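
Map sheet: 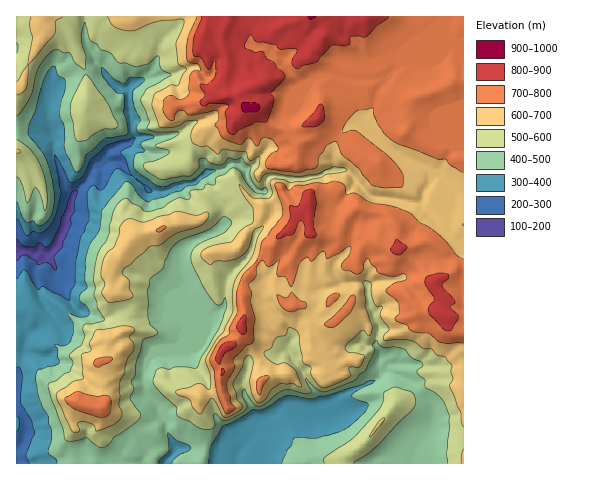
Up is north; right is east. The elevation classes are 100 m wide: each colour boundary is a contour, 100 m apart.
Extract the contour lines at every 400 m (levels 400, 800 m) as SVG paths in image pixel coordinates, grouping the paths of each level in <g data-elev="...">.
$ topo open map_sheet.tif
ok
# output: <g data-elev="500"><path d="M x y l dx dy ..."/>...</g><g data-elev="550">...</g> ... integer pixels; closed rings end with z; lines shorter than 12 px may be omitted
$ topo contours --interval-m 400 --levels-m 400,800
<g data-elev="400"><path d="M158 463l2-3 9-9-1-18 8 7 12 5 3 3-3 3-9 4-6 6-1 2"/><path d="M209 463l2-17 11-19 10-5 20-12 11-1 23-13 27 3 44-13 11-5 7 0-23 14 2 3 14 6-2 7-9 9-11 9-17 6-14 3-21 0-3 8-4 5-5 12"/><path d="M17 201l5 15 5 7 6-2 5 4 4 0 6-5 4-7 2-19-4-25-7-15-14-17-1-5 1-7 6-15 8-30 5-9 6-5 4 9 7 6 0 9-4 11-2 12 5 13 1 26 11 20 2 0 4-5 4-13 17-14 5-2 17-3 3-2-1-9-4-12 1-17-7-2-8-8-6-9-1-9 13 12 8 4 2 0 6-6 10 0 4 3-11 9-1 3 1 14 6 13-3 7 0 4 2 2 15 5-13 7 4 7-8 2-2 2-2 10 3 6 19 14 7 2 20-6 10-1 15-11 9 2-14 8-6 6-9 1-6 5-33 11-7-5-10-13-5-2-24 28-2 19-9 14-5 14-1 23 2 7-8 10 1 4 7 5 3 8-3 2-6 1-13-4 6 12-1 8-2 8-7 5-9-2-1 2 4 3 1 14-5 3-15 3-3 6 2 18 5 14 5 9 1 8 3 6 0 10-4 13 8 7 1 3"/></g><g data-elev="800"><path d="M221 376l3-5-2-3z"/><path d="M219 364l6-10 11-7 0-5-9 0-6 4-5 12z"/><path d="M241 334l4 0 2-4-1-12-2-4-7 12 1 4z"/><path d="M445 330l7 0 7-14-9-9 5-3 0-4-13-14 0-2 6-5 1-3-3-3-8 0-11 3-2 4 1 5 8 14-5 8-1 5z"/><path d="M396 255l6-1 5-6-10-9-6 10 1 3z"/><path d="M276 238l2 1 14-4 7-13 2-1 4 4 0 10 1 2 6 1 4-2-3-12 3-22-3-13-4 0-5 3-6 14-8 0 0 10-1 5-12 14z"/><path d="M302 126l13 1 8-5 2-6-3-11-3 0z"/><path d="M202 17l-8 21-1 16 2 2 6 2 7 11 2 0 4-8 1 0 1 10-2 7-6 6-8 0 1 4 4 7-5 8 4 3 6-3 19 2-4 7 2 15 2 6 5 2 4-5 17-7 12-1 7-21 0-4-3-3 14-17-2-5-6-4-3-6-8-4-3-7-7 1-11-4-1-3 6-10 1 0 6 7 18 3 5 4 17 0 0 3-5 10 2 5 4 2 5-3 15-5 14-15 12 0 5-1 2-9 14 1 12-11 12-9"/></g>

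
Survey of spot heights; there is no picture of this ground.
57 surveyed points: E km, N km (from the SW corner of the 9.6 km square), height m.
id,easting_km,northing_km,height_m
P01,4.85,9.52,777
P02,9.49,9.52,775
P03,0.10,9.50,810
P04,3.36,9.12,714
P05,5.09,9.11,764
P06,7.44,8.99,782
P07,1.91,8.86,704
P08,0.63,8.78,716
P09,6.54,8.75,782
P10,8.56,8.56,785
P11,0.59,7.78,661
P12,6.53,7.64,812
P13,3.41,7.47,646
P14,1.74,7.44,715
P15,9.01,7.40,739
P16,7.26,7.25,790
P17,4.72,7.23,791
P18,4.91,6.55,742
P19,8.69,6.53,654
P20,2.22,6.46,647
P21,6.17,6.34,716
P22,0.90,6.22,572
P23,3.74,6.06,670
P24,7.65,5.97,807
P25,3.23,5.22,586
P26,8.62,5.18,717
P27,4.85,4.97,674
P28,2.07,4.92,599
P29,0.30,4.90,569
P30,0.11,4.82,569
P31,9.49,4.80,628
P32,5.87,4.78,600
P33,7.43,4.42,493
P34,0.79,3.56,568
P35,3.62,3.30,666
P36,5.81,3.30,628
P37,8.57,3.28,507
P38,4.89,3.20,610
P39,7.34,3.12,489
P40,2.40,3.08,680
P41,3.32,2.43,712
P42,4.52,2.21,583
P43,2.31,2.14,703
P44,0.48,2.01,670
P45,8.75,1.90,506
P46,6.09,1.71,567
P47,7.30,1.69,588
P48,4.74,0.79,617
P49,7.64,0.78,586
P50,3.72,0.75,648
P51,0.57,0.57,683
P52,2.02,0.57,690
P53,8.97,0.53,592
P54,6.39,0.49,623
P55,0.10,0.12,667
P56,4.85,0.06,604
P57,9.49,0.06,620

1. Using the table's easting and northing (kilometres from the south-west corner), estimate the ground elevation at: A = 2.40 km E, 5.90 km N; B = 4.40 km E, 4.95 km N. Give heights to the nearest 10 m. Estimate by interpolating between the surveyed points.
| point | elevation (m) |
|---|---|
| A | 620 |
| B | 620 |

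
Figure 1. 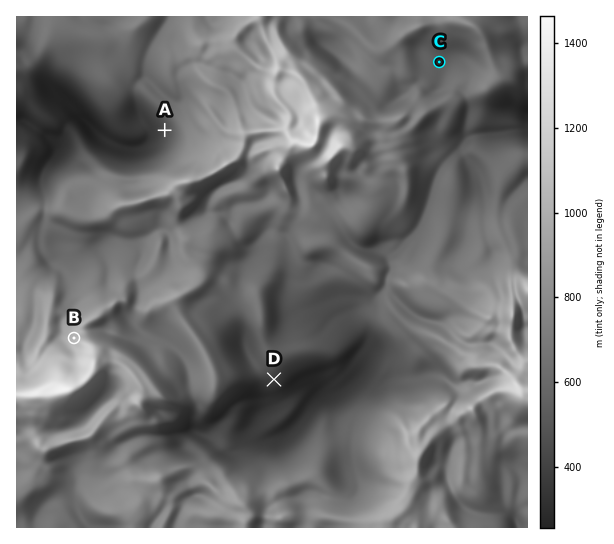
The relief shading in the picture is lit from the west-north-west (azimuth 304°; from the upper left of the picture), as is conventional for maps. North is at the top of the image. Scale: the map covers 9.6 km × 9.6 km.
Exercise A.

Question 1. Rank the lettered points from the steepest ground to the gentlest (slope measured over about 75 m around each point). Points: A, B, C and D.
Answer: A B D C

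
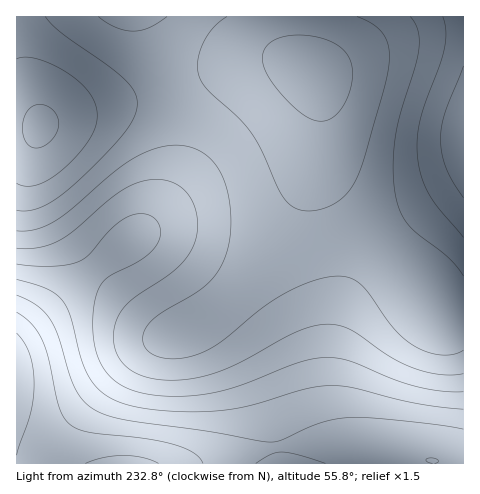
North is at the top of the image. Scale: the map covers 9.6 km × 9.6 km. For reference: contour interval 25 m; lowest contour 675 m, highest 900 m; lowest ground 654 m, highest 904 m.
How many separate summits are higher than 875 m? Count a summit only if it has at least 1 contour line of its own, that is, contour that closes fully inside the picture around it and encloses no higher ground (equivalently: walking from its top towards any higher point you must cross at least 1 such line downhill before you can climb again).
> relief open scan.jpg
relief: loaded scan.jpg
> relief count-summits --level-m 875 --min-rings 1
2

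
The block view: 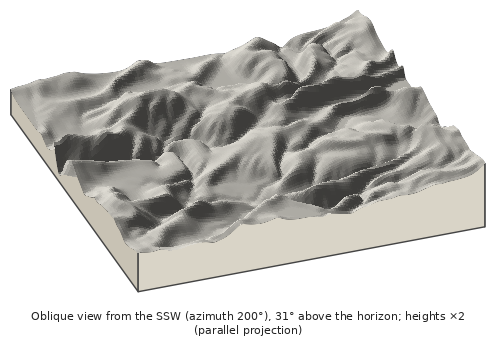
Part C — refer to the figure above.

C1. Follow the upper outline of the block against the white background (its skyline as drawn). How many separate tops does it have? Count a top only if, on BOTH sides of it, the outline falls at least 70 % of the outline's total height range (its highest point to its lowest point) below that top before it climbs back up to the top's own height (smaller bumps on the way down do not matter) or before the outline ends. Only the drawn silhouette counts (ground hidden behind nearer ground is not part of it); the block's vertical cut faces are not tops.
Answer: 0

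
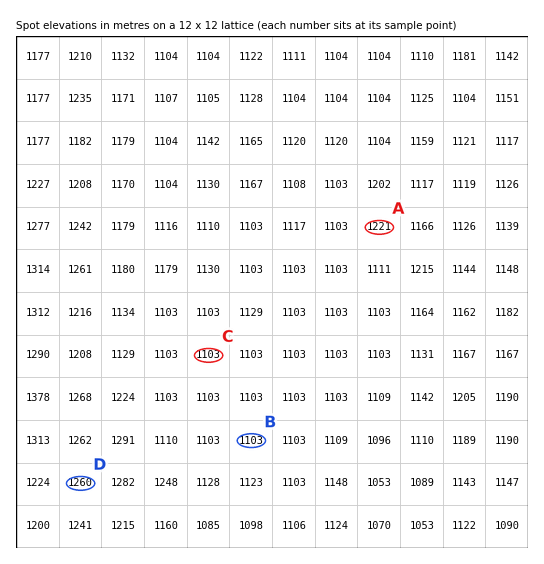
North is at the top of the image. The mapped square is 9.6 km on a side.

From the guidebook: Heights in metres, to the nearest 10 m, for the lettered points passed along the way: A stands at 1220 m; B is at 1100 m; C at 1100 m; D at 1260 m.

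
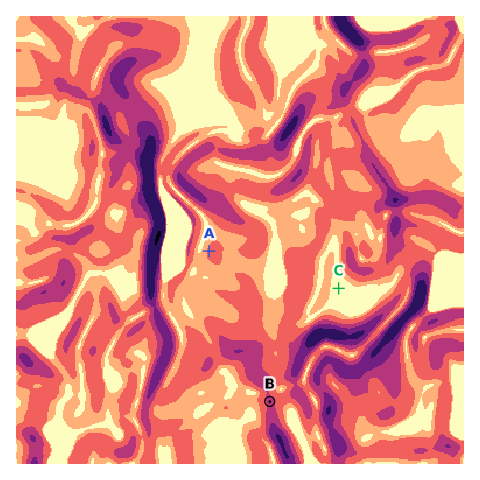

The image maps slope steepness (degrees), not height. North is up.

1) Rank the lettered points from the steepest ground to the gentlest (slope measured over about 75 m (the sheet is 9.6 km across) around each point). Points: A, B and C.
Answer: B A C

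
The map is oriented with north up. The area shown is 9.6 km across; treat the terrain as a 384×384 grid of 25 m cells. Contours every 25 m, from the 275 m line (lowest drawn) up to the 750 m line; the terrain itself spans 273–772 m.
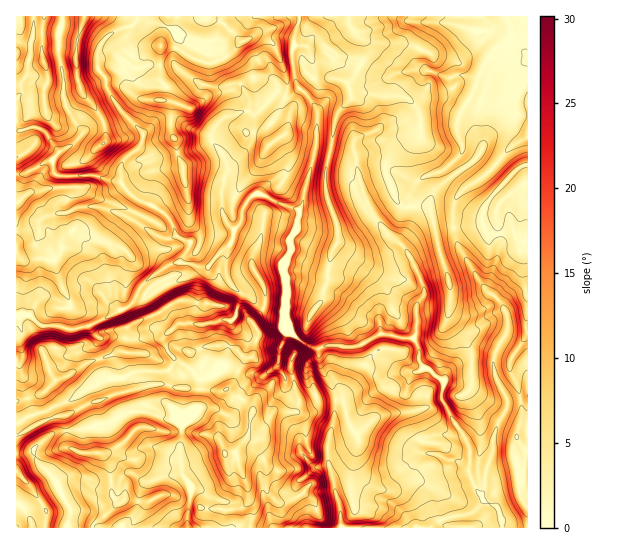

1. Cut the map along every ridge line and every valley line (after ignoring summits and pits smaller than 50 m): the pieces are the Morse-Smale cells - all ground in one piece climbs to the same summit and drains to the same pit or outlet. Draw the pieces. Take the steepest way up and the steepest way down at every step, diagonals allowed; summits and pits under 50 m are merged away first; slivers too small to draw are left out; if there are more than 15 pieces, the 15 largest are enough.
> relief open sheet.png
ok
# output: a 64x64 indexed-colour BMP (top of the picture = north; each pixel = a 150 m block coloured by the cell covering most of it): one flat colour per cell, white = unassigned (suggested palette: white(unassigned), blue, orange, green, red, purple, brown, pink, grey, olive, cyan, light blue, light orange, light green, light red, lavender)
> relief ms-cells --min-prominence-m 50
<image width="64" height="64" href="data:image/bmp;base64,Qk12CAAAAAAAAHYAAAAoAAAAQAAAAEAAAAABAAQAAAAAAAAIAAATCwAAEwsAABAAAAAAAAAA////ALR3HwAOf/8ALKAsACgn1gC9Z5QAS1aMAMJ34wB/f38AIr28AM++FwDox64AeLv/AIrfmACWmP8A1bDFAAAAAA//AAALu7uwAO7u5ERERAAAARERERERERERERERAAAAD//wAAu7u7AA7u7uREREAAABEREREREREREREREAAAAP//8AALu7uwDu7uREREQAABEREREREREREREREQAAAP////u7u7u7AO7u5ERERAAAERERERERERERERERAAAA////u7u7u7sO7u7kRERAAAAREREREREREREREREAAA////+7u7u7u+7u7uREREAAABEREREREREREREREQAA/////7u7u7u+7u7uRERERAAAERERERERERERERERAA//////u7u7u77u7u5ERERERAEREREREREREREREREAD/////u7u7u7vu7u7kREREREQREREREREREREREREQD///8AALu7u7u+7u5ERERERERBERERERERERERERERAA//AAAAC7u7u77u7kREREREREEREREREREREREREREAAP8AAAAAu7u7vu5EREREREREQRERERERERERERERETMAADMwAAALsAAERERERERERERBERERERERERERERERMzMAMzMzAAAAADREREREREREREQREREREREREREREREzMzMzMzMzADMzM0RERERERERERBERERERERERERERETMzMzMzMzMzMzMzNEREREREREREERERERERERERERERMzMzMzMzMzMzMzM0REREREREREQREREREREREREREREzMzMzMzMzMzMzMzRERERERERERBERERERERERERERETMzMzMzMzMzMzMzNERERERERERBERERERERERERERERMzMzMzMzMzMzMzNEREREREMzRBEREREREREREREREREzMzMzMzMzMzMzNEREREREQzM0ERERERERERERERERETMzMzMzMzMzMzNERERERERDMzMRERERERERERERERERMzMzMzMzMzMzNEREREREREMzMREREREREREREREREREzMzMzMzMzMzM0REREREQzMzERERERERERERERERERETMzMzMzMzMzMzREREREMzMzERERERERERERERERERERMz3d3dMzMzMzMzQzREMzMzMREREREREREREREREREREz3d3d3d0zMzMzMzMzMzMzMxEREREREREREREREREREVXd3d3d3d0zMzMzMzMzMzERERERERERERERERERERERVV3VVd3VXdMzMzMzMzMzERERERERERERERERERERERFVVVVVVVVd0zMzMzMzMxEREREREREREREREREREREREVVVVVVVVd3dMzMzMzMxERERERERERERERERERERERERVVVVVVVV3d3TMzMzMxERERERERERERERERERERERERFVVVVVVVVd3d3TMzMzEREREREREREREREREREREREREVVVVVVVVV3d3d3SIiMRERERERERERERERERERERERERVVVVVVVVVd3d3dIiIhERERERERERERERERERERERERFVVVVVVVVVXd3d3SIiIREREREREREREREREREREREREVVVVVVVVVVVXVUiIiIhERERERERERERERERERERERERVVVVVVVVVVVVVSIiIiERERERERERERERERF3ERERERFVVVVVVVVVVVVSIiIiqhEREREREREREREREXd3dxEREVVVVVVVVVVVVSIiIiKqERERERERERERERERd3d3ERERVVVVVVVVVVUiIiIiIqqhERqqERERERERd3d3d3dxERFVVVVVVVVVUiIiIiIiqqoaqqoRERERERd3d3d3d3cREVVVVVVVVVUiIiIiIiKqqqqqqhERERERF3d3d3d3dxERVVVVVVVVkiIiIiIiIqqqqqqqERERGBEXd3d3d3d3cRGVVVmZmZmSIiIiIiIiqqqqqqqhEREYiGZmZmd3d3d3EZmVWZmZmZIiIiIiIiKqqqqqqqEREYiIZmZmZnd3d3d3mZmZmZmZmSIiIiIiIqqqqqqqoRGIiIiGZmZmZ3d3d3eZmZyZmZmZkiIiIiIqqqqqqqqoiIiIiIhmZmZmd3d3d5mZzMyZmZmZIiIiIiqqqqqqqqiIiIiIiIhmZmZ3d3d3mZnMzJmZmZkiIiIiKqqqqqqqqIiIiIiIiGZmZ3d3d3fMzMzMmZmZkiIiIiIqqqqqqqqqiIiIiIiIZmZnd3d3d8zMzMmZmZkiIiIiIiIqqqqqqqqIiIiIiIhmZmd3d3d3zMzMmZmZkiIiIiIiIiIiKqqqqIiIiIiIiGZmZnd3d3fMzMyZmZkiIiIiIiIiIiIiqqqoiIiIiIiGZmZmZ3d3d8zMzJmZmSIiIiIiIiIiIiIiKoiIiGZmZmZmZmZnd3d3zMzMmZmSIiIiIiIiIiIiIiIoiIiIZmZmZmZmZmZ3d3fMzMyZmZIiIiIiIiIiIiIiIiiIiIhmZmZmZmZmZnd3d8zMzJmZIiIiIiIiIiIiIiIiKIiIiIZmZmZmZmZmd3d3zMzJmZkiIiIiIiIiIiIiIiIoiIiIhmZmZmZmZmZnd3fMzMmZmSIiIiIiIiIiIiIiIiiIiIiIZmZmZmZmZmZ3d8zMyZmZkiIiIiIiIiIiIiIiKIiIiIhmZmZmZmZmZmd3zMzJmZmZIiIiIiIiIiIiIiIoiIiIhmZmZmZmZmZmd3fMzMyZmZmSIiIiIiIiIiIiIiiIiIhmZmZmZmZmZnd3d8zMzJmZmZmSIiIiIiIiIiIiKIiIiGZmZmZmZmZmd3d3"/>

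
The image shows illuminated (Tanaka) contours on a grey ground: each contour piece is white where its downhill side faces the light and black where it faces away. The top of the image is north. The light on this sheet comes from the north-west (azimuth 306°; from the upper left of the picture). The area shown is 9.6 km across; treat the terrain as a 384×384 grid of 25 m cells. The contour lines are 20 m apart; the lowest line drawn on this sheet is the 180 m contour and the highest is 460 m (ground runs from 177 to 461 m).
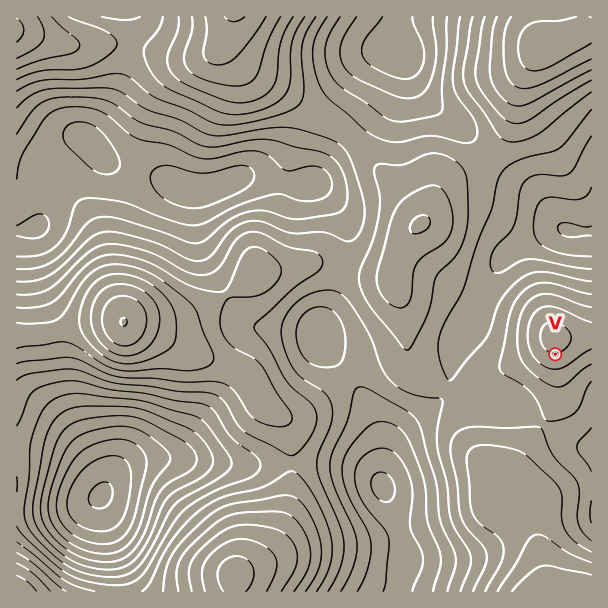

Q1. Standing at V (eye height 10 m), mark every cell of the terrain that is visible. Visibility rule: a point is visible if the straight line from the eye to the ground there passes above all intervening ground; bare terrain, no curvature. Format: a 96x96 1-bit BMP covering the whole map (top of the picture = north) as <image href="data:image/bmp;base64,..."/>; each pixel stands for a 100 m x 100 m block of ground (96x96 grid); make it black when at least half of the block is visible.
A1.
<image width="96" height="96" href="data:image/bmp;base64,Qk2+BAAAAAAAAD4AAAAoAAAAYAAAAGAAAAABAAEAAAAAAIAEAAATCwAAEwsAAAIAAAAAAAAA////AAAAAAD/AAAAA//+AAAD////AAAAB///AAAB////AAAAB///AAAB////AAAAD///gAAA////AAAAD///gAAAf///AAAAH///gAAAP//+AAAAH///gAAAP//8AAAAH///wAAAH//4AAAAH///wAAAH//wAAAAH///wAAAH//gAAAAH///wAAAH//AAAAAH///wAAAH//AAAAAP///gAAAP/+AAAAAP///gAAA//6AAAAAf///gAAB//yAAAAA////gAAD//6AAAAA////gAAH//8AAAAAH///gAAH//8AAAAAAD//gAAH//8AAAAAAA//gAAH//8AAAAAAAf/gAAH//8AAAAAAAf/gAAP//8AAAAAAAf/wAAf//8AAAAAAAf/wAA///8AAAAAAAf/4AB///8AAAAAAAf/4AD///8AAAAAAAf/8AD///8AAAAAAA//8AH///8AAAAAAB//8AP///8AAAAAAD//4Af///8AAAAAAH//4A////8AAAAAAP//wB////8AAAAAAP//gD////8AAAAAAf//AH////8AAAAAAf/+AH////8AAAAEA//8AH////8AAAAP///4AP////8AAB4P///gAP////8AAD/////AAP//wf8AAD////+AAP//Af8AAD////8AAP/4Af8AAD////8AAf/gAP8AAD////4AAf/AAGMAAD////4AAf/AAAAAAD////4AAf+AAAAAAD////4AAf+AAAAAAD////4AA/+AAAAAAD////4AA/+AAAAAAD////8AA/+AAAAAAD////8AA/8AAAAAAD//B/+AA/8AAAAAAD/4Af+AA/8AAAAAAD/gAf+AA/8AAAAAAD/AAP+AA/8AAAAAAD8AAP+AAf8AAAAAADwAAP8AAf8AAAAAACAAAP4AAf8AAAAAAAAAAPgAAP+AAAAAAAAAAOAAAP+AAAAAAAAAAMAAAH+AAAAAAAAAAAAAAD+AAAAAAAAAAAAAAB+AAAAAAAAAAAAAAA+AAAAAAAAAAAAAAAcAAAAAAAAAAAAAAAMAAAAAAAAAAAAAAAMAAAAAAAAAAAAAAAIAAAAAAAAAAAAAAAAAAAAAAAAAAAAAAAAAAAAAAAAAAAAAAAAAAAAAAAAAAAAAAAAAAAAAAAAAAAAAAAAAAAAAAAAAAAAAAAAAAAAAAAAAAAAAAAAAAAAAAAAAAAAAAAAAAACAAAAAAAAAAAAAAADgAAAAAAAAAAAAAADgAAAD8AAAAAAAAADwAAAf/gAAAAAAAADwAAf//4AAAAAAAAD4AB///+AAAAAAAAD+AH////AAAAAAAAD///////gAAAAAAAD//+f///wAAAAAAAD//+H///wAAAAAPwD//+A///4AAAAAf8D//8AH//4AAAAAf/D//8AD//4AAAAAf/z//8AA//4AAAAAP////4AAf/8AAAAAH////4AAf/8AAAAAAf///wAAP/+AAAAAAB///gAAP/+AAAAAAAf/gAAAH//gAAAAAAD/AAAAH//wAAAAAAD+AAAAH//wAAAAAAA="/>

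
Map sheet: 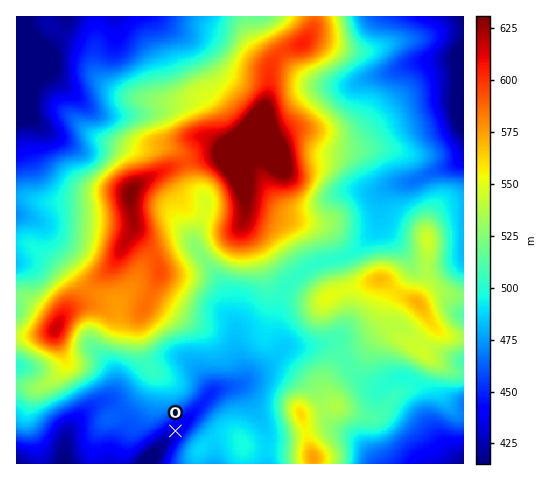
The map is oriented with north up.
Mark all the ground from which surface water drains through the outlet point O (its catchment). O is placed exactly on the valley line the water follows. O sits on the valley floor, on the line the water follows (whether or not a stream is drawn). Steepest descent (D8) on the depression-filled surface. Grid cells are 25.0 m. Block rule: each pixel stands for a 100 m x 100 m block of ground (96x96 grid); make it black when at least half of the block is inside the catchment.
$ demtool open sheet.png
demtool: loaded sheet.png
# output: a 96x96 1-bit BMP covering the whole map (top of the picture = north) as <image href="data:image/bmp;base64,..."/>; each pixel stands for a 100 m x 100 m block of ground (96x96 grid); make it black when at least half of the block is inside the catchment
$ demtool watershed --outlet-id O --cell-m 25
<image width="96" height="96" href="data:image/bmp;base64,Qk2+BAAAAAAAAD4AAAAoAAAAYAAAAGAAAAABAAEAAAAAAIAEAAATCwAAEwsAAAIAAAAAAAAA////AAAAAAAAAAAAAAAAAAAAAAAAAAAAAAAAAAAAAAAAAAAAAAAAAAAAAAAAAAAAAAA//gAAAAAAAAAAAAB//gAAAAAAAAAAAAD//gAAAAAAAAAAAAH//AAAAAAAAAAAAAP//AAAAAAAAAAAAAf//AAAAAAAAAAAGA//+AAAAAAAAAAAHB//+AAAAAAAAAAAPj///gAAAAAAAAAAf3////AAAAAAAAAAf/////AAAAAAAAAAf////+AAAAAAAAAAf////+AAAAAAAAAAf////8AAAAAAAAAA/////8AAAAAAAAAB/////+AAAAAAAAAD//////AAAAAAAAAH//////gAAAAAAAAP//////wAAAAAAAAP//////8AAAAAAAAP//////+AAAAAAAAP///////AAAAAAAAP///////gAAAAAAAf///////wAAAAAAAf///////4AAAAAAAf///////8AAAAAAAf///////+AAAAAAAf////////AAAAAAAf////////AAAAAAAf////////AAAAAAAf////////AAAAAAAP////////AAAAAAAH////////AAAAAAAH/////g//gAAAAAAH/////AH/gAAAAAAD////+AAfAAAAAAAD////8AAGAAAAAAAB////4AAAAAAAAAAB////wAAAAAAAAAAB////gAAAAAAAAAAD////AAAAAAAAAAAD///+AAAAAAAAAAAH///8AAAAAAAAAAAP///4AAAAAAAAAAAf///wAAAAAAAAAAA////gAAAAAAAAAAB////AAAAAAAAAAAB///+AAAAAAAAAAAB///+AAAAAAAAAAAB///+AAAAAAAAAAAB///+AAAAAAAAAAAB///+AAAAAAAAAAAD///+AAAAAAAAAAAD///+AAAAAAAAAAAD///+AAAAAAAAAAAB///+AAAAAAAAAAAA///+AAAAAAAAAAAAf//8AAAAAAAAAAAAH//8AAAAAAAAAAAAB//8AAAAAAAAAAAAAf/4AAAAAAAAAAAAAD/4AAAAAAAAAAAAAAPwAAAAAAAAAAAAAAAAAAAAAAAAAAAAAAAAAAAAAAAAAAAAAAAAAAAAAAAAAAAAAAAAAAAAAAAAAAAAAAAAAAAAAAAAAAAAAAAAAAAAAAAAAAAAAAAAAAAAAAAAAAAAAAAAAAAAAAAAAAAAAAAAAAAAAAAAAAAAAAAAAAAAAAAAAAAAAAAAAAAAAAAAAAAAAAAAAAAAAAAAAAAAAAAAAAAAAAAAAAAAAAAAAAAAAAAAAAAAAAAAAAAAAAAAAAAAAAAAAAAAAAAAAAAAAAAAAAAAAAAAAAAAAAAAAAAAAAAAAAAAAAAAAAAAAAAAAAAAAAAAAAAAAAAAAAAAAAAAAAAAAAAAAAAAAAAAAAAAAAAAAAAAAAAAAAAAAAAAAAAAAAAAAAAAAAAAAAAAAAAAAAAAAAAAAAAAAAAAAAAAAAAAAAAAAAAAAAAAAAAAAAAAAAAAAAAAAAAAAAAAAAAAAAAAAAAAAAAAAAAAAAAAAAAA="/>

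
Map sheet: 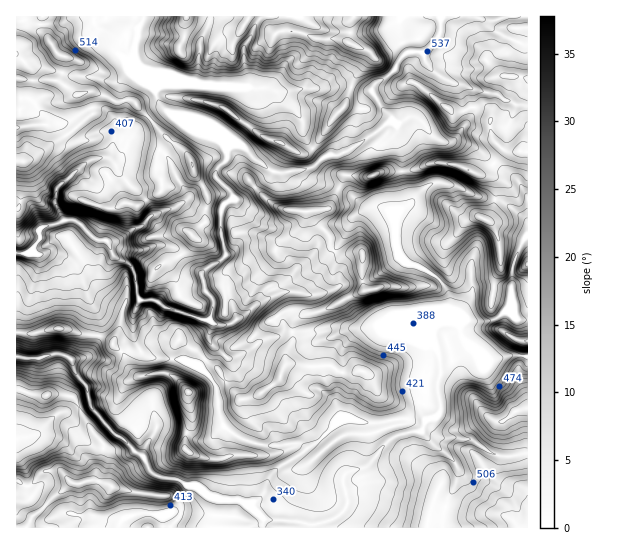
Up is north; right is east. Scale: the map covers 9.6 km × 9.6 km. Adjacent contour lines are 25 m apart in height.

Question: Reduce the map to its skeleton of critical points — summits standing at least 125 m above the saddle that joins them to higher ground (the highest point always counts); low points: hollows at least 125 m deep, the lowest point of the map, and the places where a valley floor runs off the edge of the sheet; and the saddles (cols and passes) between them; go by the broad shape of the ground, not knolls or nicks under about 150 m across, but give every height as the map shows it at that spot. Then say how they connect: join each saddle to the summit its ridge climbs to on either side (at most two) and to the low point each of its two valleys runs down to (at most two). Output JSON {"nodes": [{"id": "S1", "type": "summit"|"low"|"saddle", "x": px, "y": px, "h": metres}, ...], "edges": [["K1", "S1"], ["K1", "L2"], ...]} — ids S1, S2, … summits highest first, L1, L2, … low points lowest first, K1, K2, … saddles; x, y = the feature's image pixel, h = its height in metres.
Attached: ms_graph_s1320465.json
{"nodes": [
{"id": "S1", "type": "summit", "x": 353, "y": 17, "h": 746},
{"id": "S2", "type": "summit", "x": 521, "y": 151, "h": 734},
{"id": "S3", "type": "summit", "x": 527, "y": 409, "h": 667},
{"id": "S4", "type": "summit", "x": 189, "y": 393, "h": 658},
{"id": "S5", "type": "summit", "x": 51, "y": 45, "h": 599},
{"id": "S6", "type": "summit", "x": 111, "y": 487, "h": 543},
{"id": "L1", "type": "low", "x": 34, "y": 246, "h": 122},
{"id": "L2", "type": "low", "x": 17, "y": 357, "h": 157},
{"id": "K1", "type": "saddle", "x": 389, "y": 74, "h": 536},
{"id": "K2", "type": "saddle", "x": 213, "y": 380, "h": 448},
{"id": "K3", "type": "saddle", "x": 158, "y": 93, "h": 427},
{"id": "K4", "type": "saddle", "x": 406, "y": 433, "h": 385},
{"id": "K5", "type": "saddle", "x": 221, "y": 217, "h": 378},
{"id": "K6", "type": "saddle", "x": 178, "y": 479, "h": 319}],
"edges": [["K1", "S1"], ["K1", "S2"], ["K1", "L1"], ["K2", "S2"], ["K2", "S4"], ["K2", "L1"], ["K3", "S1"], ["K3", "S5"], ["K3", "L1"], ["K4", "S3"], ["K4", "L1"], ["K4", "L2"], ["K5", "S2"], ["K5", "S5"], ["K5", "L1"], ["K6", "S4"], ["K6", "S6"], ["K6", "L2"]]}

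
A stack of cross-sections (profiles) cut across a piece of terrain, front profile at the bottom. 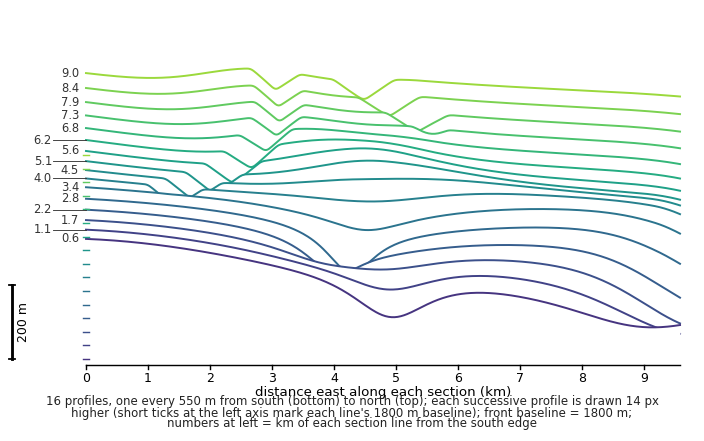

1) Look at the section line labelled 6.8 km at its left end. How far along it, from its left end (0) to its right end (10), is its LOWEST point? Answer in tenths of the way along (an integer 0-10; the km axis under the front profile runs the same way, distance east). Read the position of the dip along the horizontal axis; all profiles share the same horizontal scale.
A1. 10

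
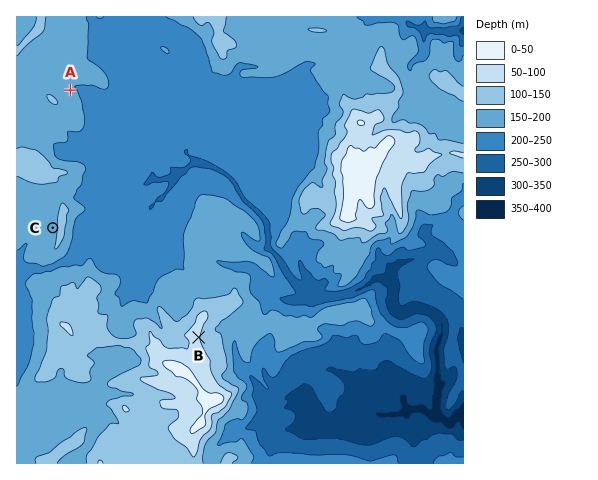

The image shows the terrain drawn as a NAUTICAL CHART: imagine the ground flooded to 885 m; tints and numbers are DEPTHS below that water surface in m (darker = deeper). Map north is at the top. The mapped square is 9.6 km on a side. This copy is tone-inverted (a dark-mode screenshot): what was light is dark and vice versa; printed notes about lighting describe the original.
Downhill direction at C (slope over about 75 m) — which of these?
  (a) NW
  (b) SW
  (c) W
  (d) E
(c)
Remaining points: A NE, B E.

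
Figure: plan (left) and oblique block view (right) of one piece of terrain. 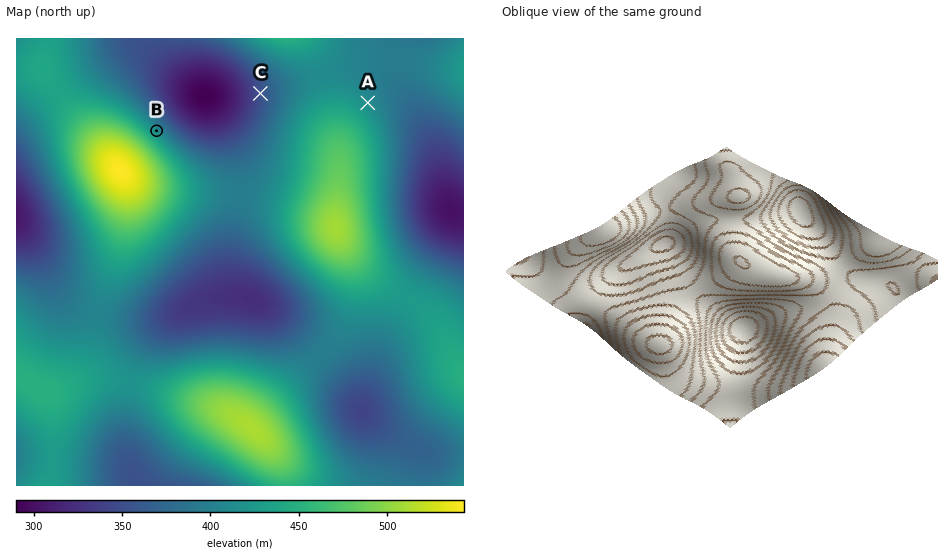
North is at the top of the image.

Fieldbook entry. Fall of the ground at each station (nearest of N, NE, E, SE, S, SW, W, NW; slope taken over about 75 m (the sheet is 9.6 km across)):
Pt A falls NE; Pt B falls NE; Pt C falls W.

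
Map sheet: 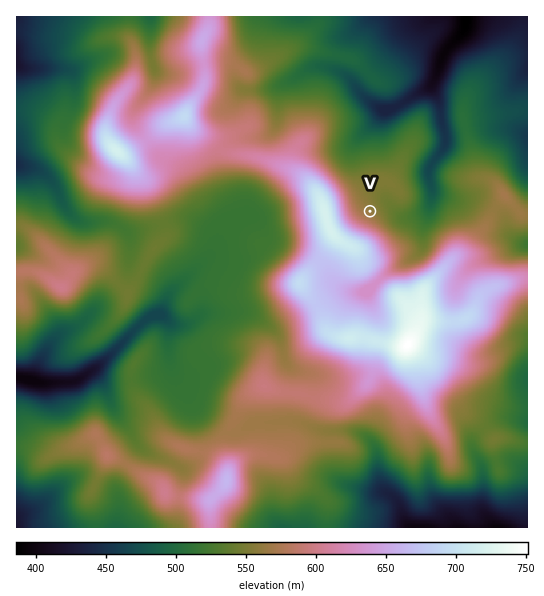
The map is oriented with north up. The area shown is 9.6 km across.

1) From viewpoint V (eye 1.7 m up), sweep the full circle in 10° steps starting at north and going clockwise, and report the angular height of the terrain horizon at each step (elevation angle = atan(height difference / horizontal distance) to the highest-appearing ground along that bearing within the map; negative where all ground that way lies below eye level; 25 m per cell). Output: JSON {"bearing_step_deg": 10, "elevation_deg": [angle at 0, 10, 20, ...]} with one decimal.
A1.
{"bearing_step_deg": 10, "elevation_deg": [-1.1, -1.0, -1.0, -1.0, -1.0, -1.1, -1.1, -0.4, 0.1, 0.0, 0.2, 1.8, 3.2, 3.7, 4.7, 5.1, 5.4, 7.9, 10.1, 11.6, 12.2, 12.2, 12.0, 11.7, 11.6, 11.4, 11.3, 11.1, 10.4, 8.9, 6.2, 2.6, 1.2, 0.3, -0.7, -1.1]}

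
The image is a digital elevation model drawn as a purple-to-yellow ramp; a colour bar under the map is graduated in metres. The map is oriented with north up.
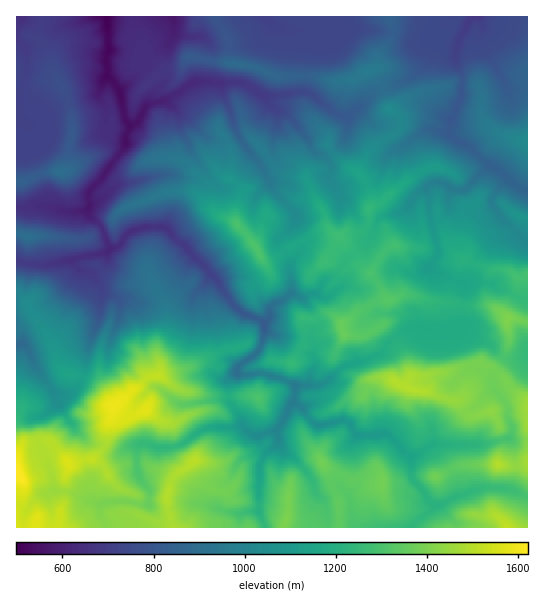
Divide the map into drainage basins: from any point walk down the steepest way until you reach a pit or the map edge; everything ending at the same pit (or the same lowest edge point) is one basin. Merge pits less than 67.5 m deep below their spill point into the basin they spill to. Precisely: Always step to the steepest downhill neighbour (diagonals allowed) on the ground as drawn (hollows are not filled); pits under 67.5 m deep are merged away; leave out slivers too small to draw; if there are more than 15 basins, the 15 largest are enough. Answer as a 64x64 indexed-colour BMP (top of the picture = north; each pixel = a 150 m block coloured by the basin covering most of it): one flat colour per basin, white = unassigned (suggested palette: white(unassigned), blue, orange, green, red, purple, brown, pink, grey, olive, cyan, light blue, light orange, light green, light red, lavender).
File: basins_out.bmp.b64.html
<image width="64" height="64" href="data:image/bmp;base64,Qk12CAAAAAAAAHYAAAAoAAAAQAAAAEAAAAABAAQAAAAAAAAIAAATCwAAEwsAABAAAAAAAAAA////ALR3HwAOf/8ALKAsACgn1gC9Z5QAS1aMAMJ34wB/f38AIr28AM++FwDox64AeLv/AIrfmACWmP8A1bDFABEREREREREREREREREREREREREREREREREREREREREREREREREREREREREREREREREREREREREREREREREREREREREREREREREREREREREREREREREREREREREREREREREREREREREREREREREREREREREREREREREREREREREREREREREREREREREREREREREREREREREREREREREREREREREREREREREREREREREREREREREREREREREREREREREREREREREREREREREREREREREREREREREREREREREREREREREREREREREREREREREREREREREREREREREREREREREREREREREREREREREREREREREREREREREREREREREREREREREREREREREREREREREREREREREREREREREREREREREREREREREREREREREREREREREREREREREREREREREREREREREREREREREREREREREREREREREREREREREREREREREREREREREREREREREREREREREREREREREREREREREREREREREREREREREREREREREREREREREREREREREREREREREREREREREREREREREREREREREREREREUQRERERERERERERERERERERERERERERERERERERERERREQRERERERERERERERERERERERERERERERERERERERFEREEREREREREREREREREREREREREREREREREREREREURERBERERERERERERERERERERERERERERERERERERERREREERERERERERERERERERERERERERERERERERERERFEREEREREREREREREREREREREREREREREREREREREREUREQRERERERERERERERERERERERERERERERERERERERRERBERERERERERERERERERERERERERERERERERERERFERBEREREREREREREREREREREREREREREREREREREREUREERERERERERERERERERERERERERERERERERERERERREERERERERERERERERERERERERERERERERERERERERFEEREREREREREREREREREREREREREREREREREREREREUQRERERERERERERERERERERERERERERERERERERERERQRERERERERERERERERERERERERERERERERERERERERERERERERERERERERERERERERERERERERERERERERERERERERERERERERERERERERERERERERERERERERERERERERERERERERERERERERERERERERERERERERERERERERERERERERERERERERERERERERERERERERERERERERERERERERERERERERERERERERERERERERERERERERERERERERERERERERERERERERERERERERERERERERERERERERERERERERERERERERERERERERERERERERERERERERERERERERERERERERERERERERERERERERERERERERERERERERERERERERERERERERERERERERERERERERERERERERERERERERERERERERERERERERERERERERERERERERERERERERERERERERERERERERERERERERERERERERERERERERERERERERERERERERERERERERERESERERERERERERERERERERERERERERERERERERERERERIhEREREREREREREREREREREREREREREREREREREREREiIhEREREREREREREREREREREREREREREREREREREREiIiIRERERERERERERERERERERERERERERERERERERESIiIiIREiERERERERERERERERERERERERERERERERERIiIiIiIiIhERERERERERERERERERERERERERERERERESIiIiIiIiIREREREREREREREREREREREREREREREREREiIiIiIiIiERERERERERERERERERERERERERERERERERIiIiIiIiIhESERERERERERERERERERERERERERERERERIiIiIiIiIiIREREREREREREREREREREREREREREREREiIiIiIiIiIhERERERERERERERERERERERERERERERESIiIiIiIiIiERERERERERERERERERERERERERERERESIiIiIiIiIiIRERERERERERERERERERERERERERERESIiIiIiIiIiIhERERERERERERERERERERERERERERERIiIiIiIiIiIiEREREREREREREREREREREREREREREREiIiIiIiIiIiIRERERERERERERERERERERExETMzMxEiIiIiIiIiIiIhERERERERERERERERERETMzMzMzMzMyIiIiIiIiIiIiERERERERERERERERERMzMzMzMzMzMzIiIiIiIiIiIiIREREREREREREREREREzMzMzMzMzMzMyIiIiIiIiIiIhERERERERERERERERETMzMzMzMzMzMzIiIiIiIiIiIiERERERERERERERERETMzMzMzMzMzMzMyIiIiIiIiIiIRERERERERERERERERMzMzMzMzMzMzMzIiIiIiIiIiIhERERERERERERERERMzMzMzMzMzMzMzMiIiIiIiIiIi"/>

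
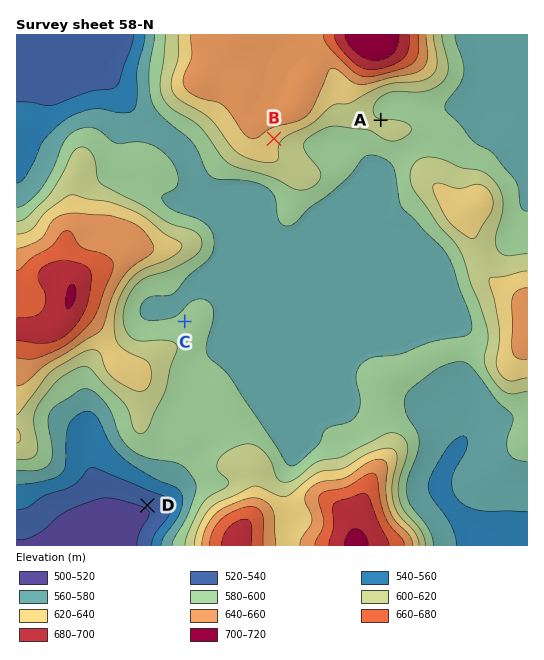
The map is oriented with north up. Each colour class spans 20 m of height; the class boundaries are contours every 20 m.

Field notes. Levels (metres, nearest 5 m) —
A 600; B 630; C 585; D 520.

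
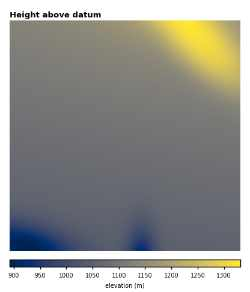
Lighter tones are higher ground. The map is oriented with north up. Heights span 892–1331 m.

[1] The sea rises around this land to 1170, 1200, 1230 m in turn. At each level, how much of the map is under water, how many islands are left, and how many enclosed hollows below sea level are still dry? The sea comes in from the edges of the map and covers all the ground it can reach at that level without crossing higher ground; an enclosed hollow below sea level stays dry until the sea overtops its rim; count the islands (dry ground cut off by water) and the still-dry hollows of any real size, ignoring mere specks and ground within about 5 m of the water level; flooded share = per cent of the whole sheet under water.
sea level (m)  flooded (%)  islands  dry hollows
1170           90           0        0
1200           92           0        0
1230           94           0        0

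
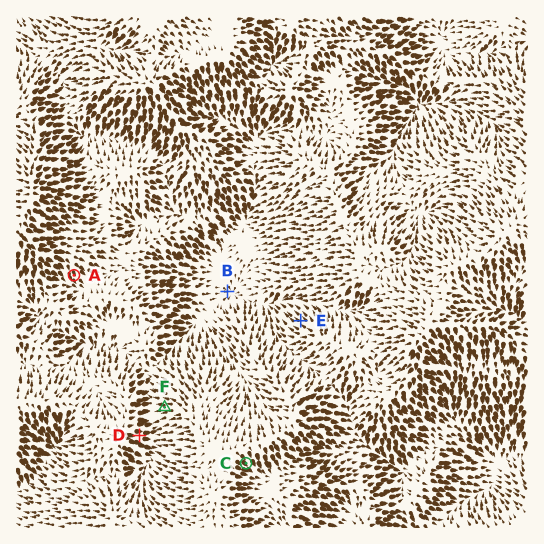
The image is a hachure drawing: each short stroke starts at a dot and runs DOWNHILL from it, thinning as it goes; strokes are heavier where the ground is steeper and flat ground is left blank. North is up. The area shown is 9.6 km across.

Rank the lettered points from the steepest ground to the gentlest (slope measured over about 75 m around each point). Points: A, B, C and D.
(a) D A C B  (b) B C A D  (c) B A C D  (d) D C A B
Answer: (d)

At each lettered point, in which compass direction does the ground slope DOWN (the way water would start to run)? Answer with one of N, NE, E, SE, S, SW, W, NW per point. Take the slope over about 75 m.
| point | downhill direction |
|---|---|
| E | NW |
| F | W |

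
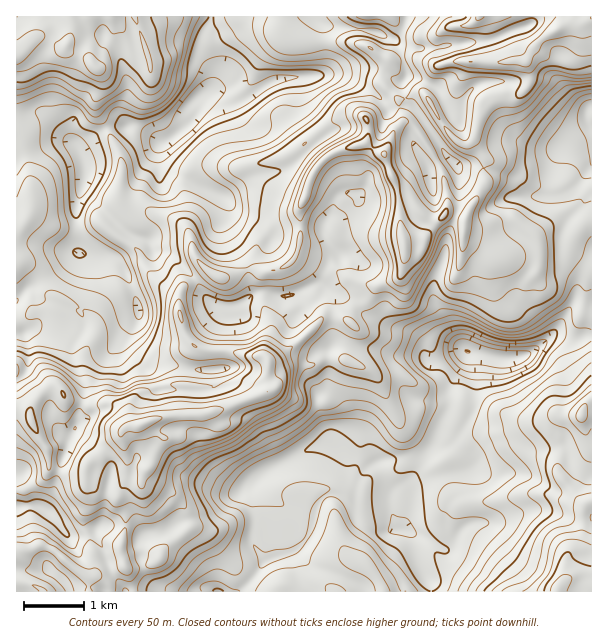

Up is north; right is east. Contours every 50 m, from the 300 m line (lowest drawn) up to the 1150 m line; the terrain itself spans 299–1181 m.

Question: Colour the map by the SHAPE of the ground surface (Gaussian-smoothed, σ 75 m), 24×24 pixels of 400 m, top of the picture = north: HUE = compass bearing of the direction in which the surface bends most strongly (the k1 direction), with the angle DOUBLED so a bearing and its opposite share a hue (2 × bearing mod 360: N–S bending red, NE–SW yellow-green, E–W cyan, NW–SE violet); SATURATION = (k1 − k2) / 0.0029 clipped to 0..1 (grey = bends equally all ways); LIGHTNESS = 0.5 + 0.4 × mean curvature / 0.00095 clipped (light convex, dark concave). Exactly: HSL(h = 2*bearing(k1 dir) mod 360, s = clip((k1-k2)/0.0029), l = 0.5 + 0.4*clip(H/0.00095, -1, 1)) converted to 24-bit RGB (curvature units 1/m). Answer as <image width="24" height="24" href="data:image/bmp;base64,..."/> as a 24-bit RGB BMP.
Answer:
<image width="24" height="24" href="data:image/bmp;base64,Qk32BgAAAAAAADYAAAAoAAAAGAAAABgAAAABABgAAAAAAMAGAAATCwAAEwsAAAAAAAAAAAAATNqFcBUpOM93u4HN6VNaiy5WjqhJRE57O1etR8GPfKGzooOyemuglWNSUaWUic2UkT1qQiRJWpKBYpJinpxhRTxp57+wc3WszXrbbeP0VhfzpS2g1PC3gFHX4KzVelp3R51nWaKENmc2XnM/p2mPkKmtvN7NiFmdcS13ZaN7U21jY4xyi2uMfFqHvNGVqZ15wKdnlSJCcz0LGk4e6qdZJjkWpHI2sa3ZtrfgOlSWdnmEeYKFRHJ7sdmblGtAUTQ7aTlippR1Sn5RQWs9U2lGYqGdm8CKwY5WcHYbJwwZz8CZQFOqwqhXm8d/Uq2fhdSZN3FqrDmlkHaThXp8SIeAz7JtnHpkY0x1UVd5rqKWmYezbGi8XpWtO28wjI001q2HwkvfP6Ddxd2+TXOsqla05d7FRbRjXUMrZlQ3HDkjW4lqloyiiZChlHJ+o3uIeFKFWnl7faJuZpp1YkxzeqBJoDiiuNZ5RJ9BHyg3ev9/Z0bQyUuiYbo41aZ3jDtEe11AZ2k5WHJHJVEfLF8jfYNifGVkiGxZdDo1UJ5Edqmajl9waUllkIBjTYaKt9B5jEZemeSnvtYsDzgyy1G/8tnoXb+ZzGOuvkPL5sbjX6uuXnxyX49WH0soYmVEbURTuXuEpc2mM1thj2eQdF+ZnYGUk2ySkIpUl71M6fLKgSdzIK3FK8Olpt+lpI/m1sH01NP46tL37oLjs3d+iMexNSrUWZO5SVtxktuVtHmSQFiOc5GhUXG0lKbInIzCkpvX9dbyzk6t1ub1Q1Xab9C2MnqjyUyUwoxES6c5Tz6a2XrO9dbjb7fWIxM1jExgZ5qGf9iSb8jVU2DHc7fDU5+8ZmCtjHutsY5sO3t+GG7B0tuHeCo6R1ctazlBeEYsh1UahGYPGEcFB9fp3/bV0jLPQjjChI/QsOTUdaZDYIEolqsoI01HTT0VJC0GIigLx6SJZ4STQDYbg1o2gHdetJV7KGxqpD22yHVzq/XURHTWNXyP5rZ74x7KwjaocGYvvdZbpp1jbjpSyb4yJQ4VbTYiu7dcBloUFGEIZ3IotnWxg5V3b4aCsLONSVZsEQ8k9PrRNmh/RDUnLz4pvNB1Nz9o3H6UepPYw0JRlC9NoMFdhTqpcjecqNXc2+Xs16DUFltWgs2ML3s8irmWfJGtoHCYiTiZMnyx3Pi4eg1a1r1bIoBphIAiQ18kRXE3elBFxnXM0krLxeiiIAtintPEea2PdoBdsoeQrK/WJ098fqO8WqlvVEJGcV9MRBI4fuermDY+eP+MrMbyuWjlu7Xv68XnR4+jXrKtYzFGojZk+ObTACIz8MSvZnKdmqS1g8aNbUaWUGqik3pSfl9BNzNhii88c+m1XSlHUUV83vzPKSA4q2RgY0w54rJ7QlOjcENwYlCibo/I9/DUHACW4fxvSJGZb3KXw7qKTjaGtJZ1xpifmcSoCgZz7dzLo1hwYnW5leTj3JmMMT1piT5BoFOE88x8IFY0YI2HRXGFvdNvyclW/Yj/b//kMpucgYzDepS9o0qxo3Wry7+nv7uhCBorxXqXkNCOV72jfkEyoHE7Jg0UV59AapyUyWXi7JqPQnFnNDFJqN82ideGewh2Qh2z+aaZEDcNWWAsholbaouYsciKwaijKRxaKk068fW3Lzl3hUWzwFymkYvVrMzhWpKrF05I/8zTRzxdKhw60v/Jgz16C/gXKgkn69uLYliyZ6WoYHiQWaVdhLRnh41HLhErUaF+1fGzJENJHlRFzZ/Ceq+fVptmgUy7z5PhC7lb9Mz/vcj//OzPNRlOoQB3ktj7btl3pmpmanFMQVtOnp11loxonFFwWy1ugPA5KBELlnsiFmYwHV82rZR0sV6rmYxSMnpF0mmvXRoU9P/MLgaTxDTnGv+rLhhu67KVcFU/iplbR3laQHpPXm4xVjUvSjiK5c2gJUWD69fOWrqKDCsjaHY/NmcnXsJ3k4nAQm6So8na7mk6qxlqoQ/aq/dgJnps5KSxzpnj0rWYeX5YLSgUoJHCRTuFY5i32vHaHRNx5/Haj6W/KiqQR3BnkllNWFkOKS8EHCsILzMOgWYv08xbMwwz+So81lMwSYcNW38T6tSFfhuIv5zXv4bMcXvIe9LRxI1sVTWNuNekxYSUHh5bgFKJX2mXxJvGx8njiZLcRkTVz/z3XVDwSBy+Xt0HAPA8jz//vKjo88rtNj2Xr4OUqYihelOWsnZgb0I6Wq94p7yErWd6K098Xk2TYYGjp8SyjLGeaz6DgFcWNCkAP2UBNqvLxp/t16v/wd8yHT0JDTkG9MjtnWy3"/>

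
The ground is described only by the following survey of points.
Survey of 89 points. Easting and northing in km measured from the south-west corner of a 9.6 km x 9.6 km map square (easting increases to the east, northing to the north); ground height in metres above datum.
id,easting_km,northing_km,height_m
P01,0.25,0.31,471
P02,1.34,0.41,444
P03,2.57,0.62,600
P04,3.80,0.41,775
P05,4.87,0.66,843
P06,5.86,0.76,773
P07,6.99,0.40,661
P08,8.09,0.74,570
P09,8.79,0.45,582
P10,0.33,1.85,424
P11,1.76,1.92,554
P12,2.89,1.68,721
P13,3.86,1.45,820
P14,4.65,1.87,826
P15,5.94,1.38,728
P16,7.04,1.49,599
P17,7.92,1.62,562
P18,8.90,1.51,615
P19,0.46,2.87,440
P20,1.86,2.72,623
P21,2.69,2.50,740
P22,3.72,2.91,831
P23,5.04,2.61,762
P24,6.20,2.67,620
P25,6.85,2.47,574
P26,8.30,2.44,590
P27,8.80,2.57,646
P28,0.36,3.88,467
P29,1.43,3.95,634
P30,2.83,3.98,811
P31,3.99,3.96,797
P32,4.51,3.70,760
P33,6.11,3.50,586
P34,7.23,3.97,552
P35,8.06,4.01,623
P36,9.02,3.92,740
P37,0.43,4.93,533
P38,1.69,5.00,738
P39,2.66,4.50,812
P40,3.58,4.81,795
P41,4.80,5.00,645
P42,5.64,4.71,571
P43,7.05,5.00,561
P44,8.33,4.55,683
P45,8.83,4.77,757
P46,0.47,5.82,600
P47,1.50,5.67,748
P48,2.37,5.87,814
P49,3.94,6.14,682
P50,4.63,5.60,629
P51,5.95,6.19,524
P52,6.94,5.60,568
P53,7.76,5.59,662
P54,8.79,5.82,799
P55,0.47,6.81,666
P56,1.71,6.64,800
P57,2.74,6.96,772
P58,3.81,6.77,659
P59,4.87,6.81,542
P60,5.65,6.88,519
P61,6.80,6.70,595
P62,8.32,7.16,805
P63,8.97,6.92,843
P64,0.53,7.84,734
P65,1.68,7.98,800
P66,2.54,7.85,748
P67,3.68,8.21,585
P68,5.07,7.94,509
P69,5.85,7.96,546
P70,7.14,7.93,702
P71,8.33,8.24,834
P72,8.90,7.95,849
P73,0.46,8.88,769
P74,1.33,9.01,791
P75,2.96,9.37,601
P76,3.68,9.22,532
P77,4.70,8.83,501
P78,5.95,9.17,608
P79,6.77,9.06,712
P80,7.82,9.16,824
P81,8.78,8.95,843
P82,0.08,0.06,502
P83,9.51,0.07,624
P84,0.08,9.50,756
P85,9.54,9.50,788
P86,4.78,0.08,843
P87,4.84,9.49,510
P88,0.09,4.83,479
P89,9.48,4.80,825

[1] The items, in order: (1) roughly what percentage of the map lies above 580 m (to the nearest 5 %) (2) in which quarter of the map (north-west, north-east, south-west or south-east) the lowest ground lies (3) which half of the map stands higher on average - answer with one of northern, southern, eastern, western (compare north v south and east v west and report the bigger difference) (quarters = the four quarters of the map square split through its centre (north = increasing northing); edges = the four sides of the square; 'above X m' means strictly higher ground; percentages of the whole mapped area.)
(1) About 70 % of the map lies above 580 m.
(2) The lowest ground is in the south-west quarter.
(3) Taken as a whole, the northern half is higher than the southern.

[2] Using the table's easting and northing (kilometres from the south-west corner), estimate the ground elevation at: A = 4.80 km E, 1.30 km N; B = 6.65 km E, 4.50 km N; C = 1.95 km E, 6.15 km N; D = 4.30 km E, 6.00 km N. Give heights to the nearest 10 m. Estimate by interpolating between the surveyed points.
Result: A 830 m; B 540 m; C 800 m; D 650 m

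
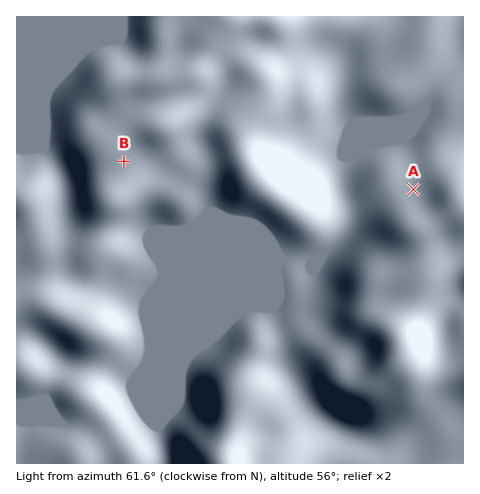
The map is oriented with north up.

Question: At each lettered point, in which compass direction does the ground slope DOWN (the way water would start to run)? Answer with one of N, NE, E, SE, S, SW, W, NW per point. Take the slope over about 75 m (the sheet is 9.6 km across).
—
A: N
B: SE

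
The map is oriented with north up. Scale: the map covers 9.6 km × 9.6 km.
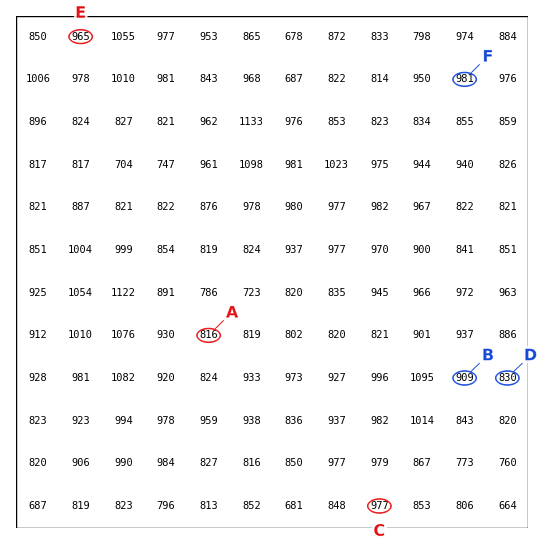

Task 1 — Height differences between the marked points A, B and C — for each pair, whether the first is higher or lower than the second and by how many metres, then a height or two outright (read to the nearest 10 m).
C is higher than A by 160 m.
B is higher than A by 90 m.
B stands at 910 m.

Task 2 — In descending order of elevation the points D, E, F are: F E D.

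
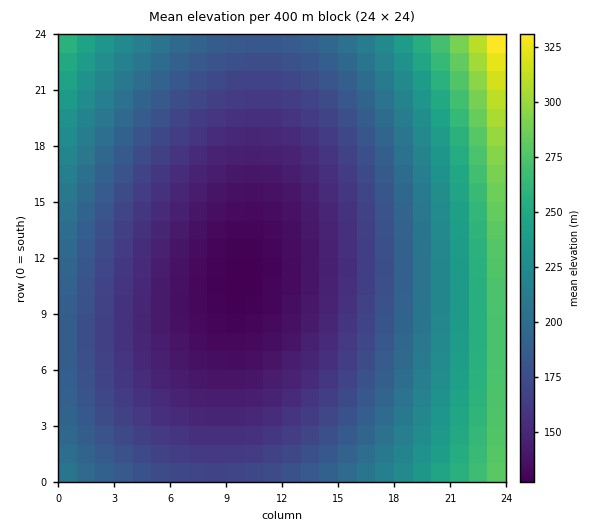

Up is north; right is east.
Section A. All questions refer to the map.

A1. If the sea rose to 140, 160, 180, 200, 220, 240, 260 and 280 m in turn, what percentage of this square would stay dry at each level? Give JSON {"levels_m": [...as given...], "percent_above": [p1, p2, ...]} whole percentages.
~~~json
{"levels_m": [140, 160, 180, 200, 220, 240, 260, 280], "percent_above": [88, 68, 47, 31, 21, 14, 8, 3]}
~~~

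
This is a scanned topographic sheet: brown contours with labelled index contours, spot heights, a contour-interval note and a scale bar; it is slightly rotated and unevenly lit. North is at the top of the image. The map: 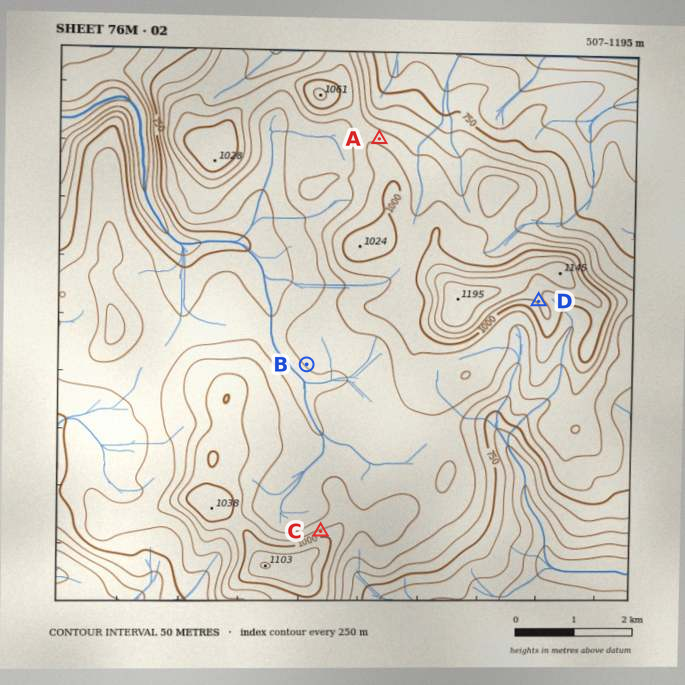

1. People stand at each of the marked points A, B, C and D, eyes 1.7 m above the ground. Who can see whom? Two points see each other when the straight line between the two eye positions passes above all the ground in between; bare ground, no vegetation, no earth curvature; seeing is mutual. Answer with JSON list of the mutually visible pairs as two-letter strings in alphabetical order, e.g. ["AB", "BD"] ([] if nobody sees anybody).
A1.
["BC", "CD"]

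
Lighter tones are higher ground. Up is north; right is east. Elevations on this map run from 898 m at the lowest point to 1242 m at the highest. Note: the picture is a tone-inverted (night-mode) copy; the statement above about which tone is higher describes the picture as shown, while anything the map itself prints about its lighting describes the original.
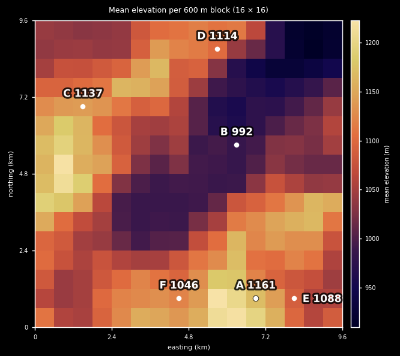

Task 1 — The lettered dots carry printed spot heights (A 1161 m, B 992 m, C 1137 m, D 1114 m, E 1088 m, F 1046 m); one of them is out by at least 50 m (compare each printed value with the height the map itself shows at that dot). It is F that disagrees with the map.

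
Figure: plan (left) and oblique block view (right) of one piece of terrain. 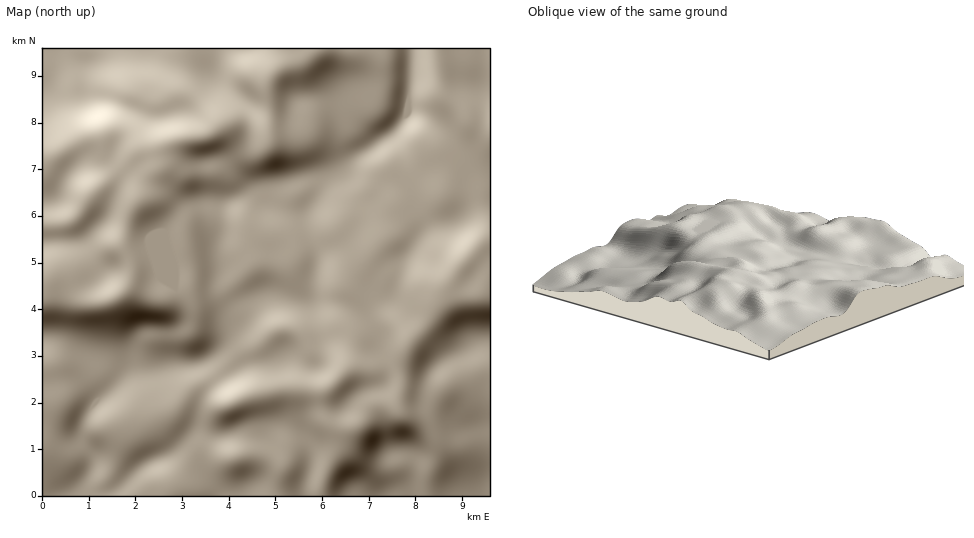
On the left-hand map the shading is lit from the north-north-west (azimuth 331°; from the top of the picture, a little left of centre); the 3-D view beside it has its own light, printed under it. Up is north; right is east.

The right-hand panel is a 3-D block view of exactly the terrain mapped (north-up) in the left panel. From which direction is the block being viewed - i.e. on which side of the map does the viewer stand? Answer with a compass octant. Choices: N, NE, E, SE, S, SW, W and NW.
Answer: SE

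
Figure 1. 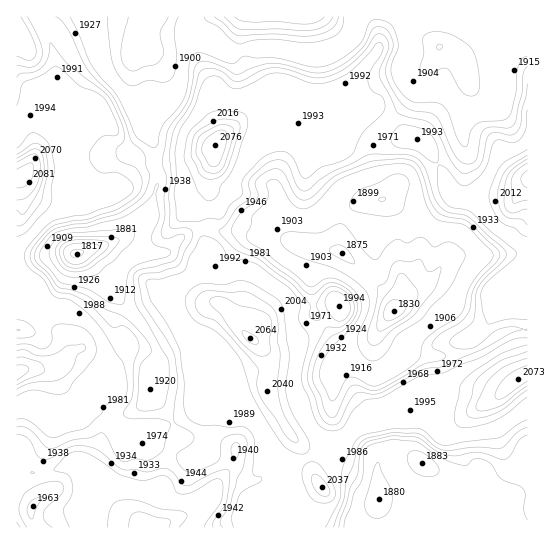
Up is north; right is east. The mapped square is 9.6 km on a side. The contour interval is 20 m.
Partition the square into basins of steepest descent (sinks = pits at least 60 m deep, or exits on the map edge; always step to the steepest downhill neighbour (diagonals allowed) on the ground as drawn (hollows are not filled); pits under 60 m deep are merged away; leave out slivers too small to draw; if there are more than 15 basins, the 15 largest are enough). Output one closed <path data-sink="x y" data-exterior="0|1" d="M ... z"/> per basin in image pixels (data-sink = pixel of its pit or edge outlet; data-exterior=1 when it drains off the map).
<path data-sink="394 311" data-exterior="0" d="M342 112l3 11-8 22-36-6-14-7-6-6-4-10-8 3-15-3-16 7-23 22-2 17-5 17 1 12-12 18 4 26 8 15-4 13 2 32 4 5 11 4 14 15 8 14 10 7 14 15 3 6 0 14-4 15 4 11 21 36 19 16 4 0 11-8 19-6 18-16 16-6 14 0 21-13 40-4 15 7 10 0 18-10 16-14 15-9 0-191-15 16-54 0-8-6-10-24-12-20-7-8-11-4-32 2-22-19-11-4z"/><path data-sink="149 50" data-exterior="0" d="M527 16l-489 0-1 2 14 24 4 16 1 25 9 18 13 10 16 0 4 2 14 14 7 15 13 13 0 10-15 24 8-2 14-11 26-9 21-3 25-13 5-9 10-10 19-13 9-3 13 3 8-2 18-5 14-8 28 0 11 12 11 4 22 19 32-2 11 4 7 8 12 20 7 18 6 9 5 3 27 1 11-3 16 2 15-17z"/><path data-sink="77 254" data-exterior="0" d="M37 16l-21 1 0 354 3 1 4-3 32 2 8 15 15 15 16 7 9 7 27 32 5-3 12-13 24-7 15-9 29-14 2-2 0-14-13-27 18-7 17-15 6-2-14-21-9-9-11-4-6-9 0-28 4-13-8-15-4-26 12-18-1-12 5-17 2-13-29 15-21 3-26 9-14 11-11 4 13-16 5-10 0-10-13-13-7-15-14-14-4-2-16 0-13-10-9-18-1-25-4-16z"/><path data-sink="143 523" data-exterior="0" d="M246 335l-7 1-17 15-18 7 13 27 0 14-2 2-29 14-15 9-24 7-12 13-5 3-27-32-9-7-16-7-15-15-8-15-32-2-6 3-1 155 239 1 2-9 6-4 30 1 10-3 17-20 1-6-8-12-9-25-19-23-17-33-1-8 4-11 0-14-6-10z"/><path data-sink="379 499" data-exterior="0" d="M527 375l-14 8-16 14-18 10-10 0-15-7-40 4-21 13-14 0-16 6-18 16-19 6-11 8-6-1-7-7 11 30 8 15-10 16-11 9 0 12 227 1z"/>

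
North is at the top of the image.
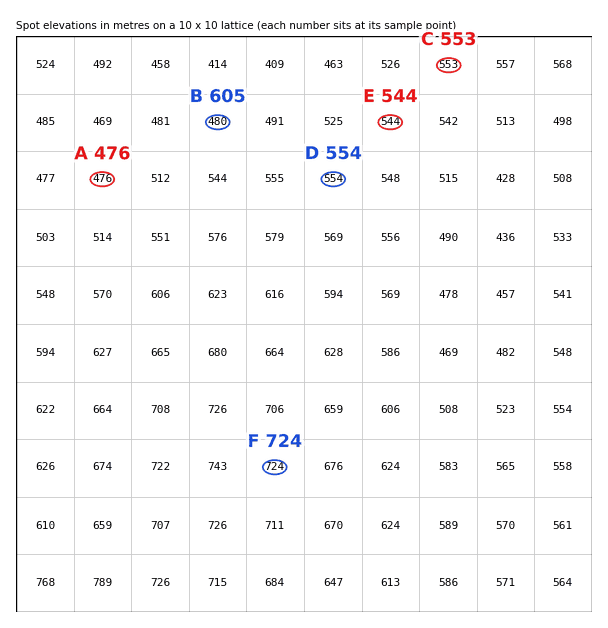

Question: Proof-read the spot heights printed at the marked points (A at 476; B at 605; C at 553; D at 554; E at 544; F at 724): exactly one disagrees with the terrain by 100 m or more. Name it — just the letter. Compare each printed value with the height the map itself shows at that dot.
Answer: B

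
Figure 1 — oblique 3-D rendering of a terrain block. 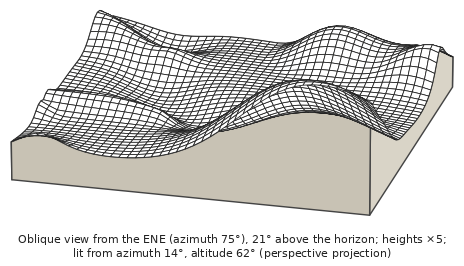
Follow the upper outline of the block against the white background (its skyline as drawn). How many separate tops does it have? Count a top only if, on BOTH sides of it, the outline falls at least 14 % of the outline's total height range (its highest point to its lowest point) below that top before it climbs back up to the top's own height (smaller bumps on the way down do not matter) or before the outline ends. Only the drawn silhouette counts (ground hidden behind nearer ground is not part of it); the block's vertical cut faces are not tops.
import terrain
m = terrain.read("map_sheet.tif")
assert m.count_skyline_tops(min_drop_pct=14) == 2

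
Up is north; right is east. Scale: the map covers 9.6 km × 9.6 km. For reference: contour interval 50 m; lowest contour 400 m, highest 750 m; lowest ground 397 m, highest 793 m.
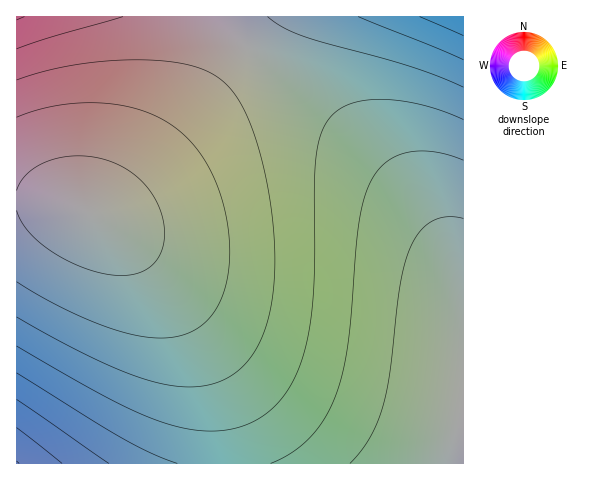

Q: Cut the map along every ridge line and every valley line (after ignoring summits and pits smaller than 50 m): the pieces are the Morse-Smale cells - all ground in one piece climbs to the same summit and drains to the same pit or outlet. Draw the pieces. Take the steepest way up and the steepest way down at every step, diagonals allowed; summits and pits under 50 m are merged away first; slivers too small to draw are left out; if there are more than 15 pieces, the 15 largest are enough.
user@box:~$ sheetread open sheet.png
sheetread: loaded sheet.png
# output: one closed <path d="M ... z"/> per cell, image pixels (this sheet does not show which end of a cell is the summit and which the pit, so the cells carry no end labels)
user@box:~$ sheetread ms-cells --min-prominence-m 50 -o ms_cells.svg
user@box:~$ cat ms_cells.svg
<path d="M248 49l-113 134-30 28-13 4 23 15 26 25 23 29 24 37 14 29 14 41 7 40 1 33 224 0 16-61 0-105-10-32-20-37-39-50-55-55z"/><path d="M32 200l-16 1 0 262 207 1 0-33-10-48-15-41-15-29-19-29-23-29-19-19-24-18-29-12z"/><path d="M207 16l-190 0-1 184 43 4 31 10 8 0 19-12 52-57 78-96z"/><path d="M463 16l-190 0-26 32 93 76 63 64 38 53 13 25 9 31z"/><path d="M272 16l-65 1 41 31z"/><path d="M463 403l-14 61 15-1z"/>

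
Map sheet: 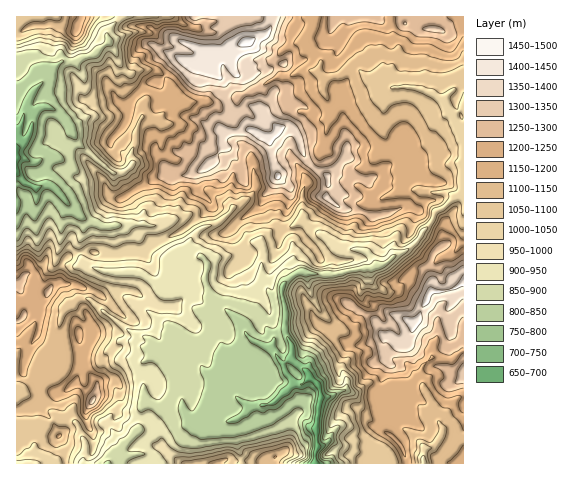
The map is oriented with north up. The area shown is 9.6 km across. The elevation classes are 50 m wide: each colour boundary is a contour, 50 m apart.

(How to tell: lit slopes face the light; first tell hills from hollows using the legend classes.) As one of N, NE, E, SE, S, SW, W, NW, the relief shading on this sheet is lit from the SE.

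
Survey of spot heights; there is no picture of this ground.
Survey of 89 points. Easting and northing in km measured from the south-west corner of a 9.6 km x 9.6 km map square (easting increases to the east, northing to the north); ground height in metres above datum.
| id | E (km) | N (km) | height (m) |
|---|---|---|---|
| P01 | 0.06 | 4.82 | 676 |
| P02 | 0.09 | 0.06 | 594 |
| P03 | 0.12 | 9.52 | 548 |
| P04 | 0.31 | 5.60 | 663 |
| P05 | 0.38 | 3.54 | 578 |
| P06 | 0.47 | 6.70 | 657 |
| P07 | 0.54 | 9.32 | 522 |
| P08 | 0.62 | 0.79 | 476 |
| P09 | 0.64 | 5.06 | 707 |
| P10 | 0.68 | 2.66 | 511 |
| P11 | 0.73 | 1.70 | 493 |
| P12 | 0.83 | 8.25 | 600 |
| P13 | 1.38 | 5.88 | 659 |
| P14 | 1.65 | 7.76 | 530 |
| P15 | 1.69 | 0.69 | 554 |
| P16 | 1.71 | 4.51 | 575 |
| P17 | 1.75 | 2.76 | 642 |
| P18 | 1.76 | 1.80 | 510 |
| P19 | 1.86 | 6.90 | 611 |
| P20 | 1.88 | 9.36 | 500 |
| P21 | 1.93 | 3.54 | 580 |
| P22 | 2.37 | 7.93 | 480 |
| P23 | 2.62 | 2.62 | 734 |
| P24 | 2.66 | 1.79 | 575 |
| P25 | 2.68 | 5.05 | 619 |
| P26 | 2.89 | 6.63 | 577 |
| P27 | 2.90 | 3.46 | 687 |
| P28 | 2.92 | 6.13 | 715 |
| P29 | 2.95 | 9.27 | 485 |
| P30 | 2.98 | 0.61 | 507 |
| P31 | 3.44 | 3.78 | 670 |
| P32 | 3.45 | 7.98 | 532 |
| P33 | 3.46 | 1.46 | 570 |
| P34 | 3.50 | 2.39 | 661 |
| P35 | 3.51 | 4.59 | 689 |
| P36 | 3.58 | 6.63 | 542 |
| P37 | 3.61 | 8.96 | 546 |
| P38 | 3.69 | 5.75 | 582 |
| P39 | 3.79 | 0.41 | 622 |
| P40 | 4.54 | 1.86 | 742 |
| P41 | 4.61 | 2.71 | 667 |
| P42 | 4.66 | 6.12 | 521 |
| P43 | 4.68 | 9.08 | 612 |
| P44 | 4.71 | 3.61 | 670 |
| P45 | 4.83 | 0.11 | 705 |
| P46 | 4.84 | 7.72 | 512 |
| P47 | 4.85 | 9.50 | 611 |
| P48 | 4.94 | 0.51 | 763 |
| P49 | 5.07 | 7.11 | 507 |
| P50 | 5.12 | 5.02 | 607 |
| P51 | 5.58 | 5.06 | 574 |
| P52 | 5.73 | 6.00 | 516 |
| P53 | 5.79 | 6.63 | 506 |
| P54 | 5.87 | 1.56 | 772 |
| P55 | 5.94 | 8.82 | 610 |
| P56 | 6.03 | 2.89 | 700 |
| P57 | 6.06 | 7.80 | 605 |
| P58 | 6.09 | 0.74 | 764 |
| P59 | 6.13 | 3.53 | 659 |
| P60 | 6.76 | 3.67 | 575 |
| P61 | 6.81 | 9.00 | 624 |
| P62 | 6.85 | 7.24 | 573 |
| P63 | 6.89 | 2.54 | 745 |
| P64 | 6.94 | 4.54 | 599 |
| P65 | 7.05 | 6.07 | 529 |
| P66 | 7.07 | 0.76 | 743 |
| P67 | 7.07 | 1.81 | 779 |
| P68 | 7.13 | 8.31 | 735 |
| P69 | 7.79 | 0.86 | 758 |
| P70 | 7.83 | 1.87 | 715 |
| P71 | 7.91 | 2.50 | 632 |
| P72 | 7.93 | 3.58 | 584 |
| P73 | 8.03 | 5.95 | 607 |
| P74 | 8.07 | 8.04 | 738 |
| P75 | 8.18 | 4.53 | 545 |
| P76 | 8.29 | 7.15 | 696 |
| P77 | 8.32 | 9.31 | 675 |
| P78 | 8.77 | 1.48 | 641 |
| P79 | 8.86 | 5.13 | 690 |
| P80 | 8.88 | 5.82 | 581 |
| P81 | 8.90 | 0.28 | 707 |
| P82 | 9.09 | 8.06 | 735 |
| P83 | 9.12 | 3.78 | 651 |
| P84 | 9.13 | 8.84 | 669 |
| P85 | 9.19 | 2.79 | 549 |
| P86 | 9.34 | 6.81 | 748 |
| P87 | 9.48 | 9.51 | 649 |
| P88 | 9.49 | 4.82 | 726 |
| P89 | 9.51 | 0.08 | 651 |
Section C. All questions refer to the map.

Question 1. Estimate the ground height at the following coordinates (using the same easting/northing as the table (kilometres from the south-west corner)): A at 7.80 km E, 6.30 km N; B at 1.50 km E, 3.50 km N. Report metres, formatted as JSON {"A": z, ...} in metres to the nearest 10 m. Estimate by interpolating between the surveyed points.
{"A": 630, "B": 540}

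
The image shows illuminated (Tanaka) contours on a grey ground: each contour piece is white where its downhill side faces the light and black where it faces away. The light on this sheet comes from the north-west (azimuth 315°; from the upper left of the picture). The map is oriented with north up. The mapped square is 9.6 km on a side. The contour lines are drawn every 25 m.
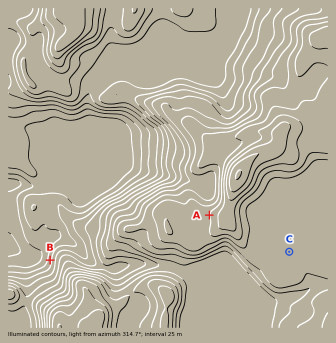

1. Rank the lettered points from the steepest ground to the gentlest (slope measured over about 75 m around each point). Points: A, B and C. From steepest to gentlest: B A C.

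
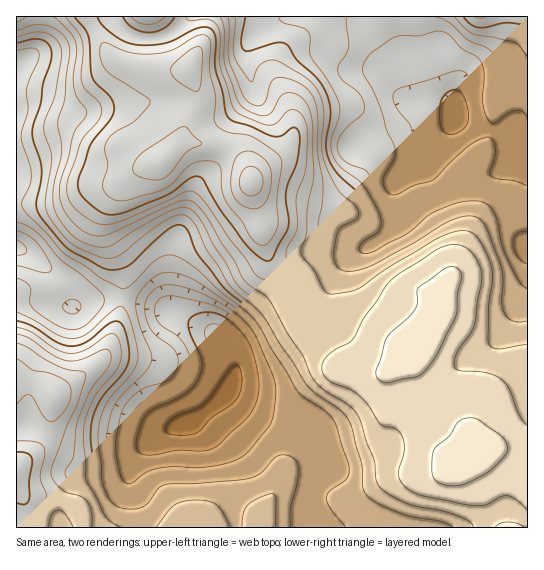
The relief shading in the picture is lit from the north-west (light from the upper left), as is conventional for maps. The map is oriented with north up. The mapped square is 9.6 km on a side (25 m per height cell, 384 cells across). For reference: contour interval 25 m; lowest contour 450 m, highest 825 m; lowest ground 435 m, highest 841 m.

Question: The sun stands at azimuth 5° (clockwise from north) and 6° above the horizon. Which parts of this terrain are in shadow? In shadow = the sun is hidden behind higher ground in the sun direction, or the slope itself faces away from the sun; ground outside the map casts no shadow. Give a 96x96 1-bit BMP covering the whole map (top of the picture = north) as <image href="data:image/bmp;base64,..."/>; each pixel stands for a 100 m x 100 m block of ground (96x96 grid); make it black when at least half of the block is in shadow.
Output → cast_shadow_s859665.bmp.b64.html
<image width="96" height="96" href="data:image/bmp;base64,Qk2+BAAAAAAAAD4AAAAoAAAAYAAAAGAAAAABAAEAAAAAAIAEAAATCwAAEwsAAAIAAAAAAAAA////AAAAAAAAAAAAAAAAAD///gAAAAAAAAAAAD///gAAAAAAAAAAAD///gAAAAAAAAAAAH///gAAAAAAAAAAAH///gAAAAAAAAAAAH///AAAAAAAAAAAAD//+AAAAAAAAAAAAB//8AAAAAAAAAAAAAAAAAAAAAAAAAAAAAAAAAAAAAAAAAAAeAAAAAAAAAAAAAAA/gAAAAAAAAAAAAAA/gAAAAAAAAAAAAAA/wAAAAAAAAAAAAAB/wAAAAAAAAAAAAAB/wAAAAAAAAAAAAAD/wAAAAAAAAAAAAAH/4AAAAAAAAAcAAAH/4AAAAAAAAA/AAAH/4AAAAAAAAA/gAAP/4AAAAAAAAB/gAAf/4AAAAAAAGB/wAA//4AAAAAAAPB/wPB//4AAAAAAAfh/wf///4AAAAAAAfx/A////wAAAAAAAfwAA////AAAAAAAAPwAA///8AAAAAAAAHgAA///wAAAAAAAAAAAA//+AAAAAAAAAAAAB//8AAAAAAAAAAAAB//8AAAAAAAAAAAAB//8AAAAAAAAAAAAD//4AAAAAAAAAAAAH//wAAAAAAAAAAAAH//wAAAAAAAAAAAAP//gAAAAAAAAAAAAP//AAAAAAAAAAAAAf/+AAAAAAAAAAAAAf/+AAAAAAAAAAABw//8AAAAAAAAAHgD///4AAAAAAAAAP4H///4AAAAAAAAAf8H///wAAAAAAAAAf+P///wAAAAAAAAA//////gAAAAAAAAB/////4AAAAAAAAAD///8/AAAAAAAAAAH///8NgAAAAAAAAAP///8BggAAAAAAAAf///8BxwAAAAAAAA////+BzwAAAAAAAD/////AzwAAAAAAAD/////4DgAAAAAAAD/////8AAAAMAAAAH/8f//+AAAAMAAAAH/wf///AAAAAAAAAD/gf///AAAAAAAAAAcAP///AAAAAAAAAAAAD//+DAAAAAAAAAAAA//8HAAAAAAAAAAAAP/4DgAAAAAAAAAAAD/wAAAAAAAAAAAAAB/gAAAAAAAAAAAAAAfAAAAAAAAAAAAAAAAAAAAAAAAAAAAAAAAAAAAAAAAAAAAAAAAYAAAAAAAAAAAAAAAcAAAAAAAAAAAAAAAMAAAAAAAAAAAAAAAAAAAAAAAAAAAAAAAAAAAAAAAAAAAAAAAAAAAAAAAAAAAAAAAAAAAAAAAAAAAAAAAAAAAAAAAAAAAAAAAAAAAAAAAAAAAAAAAAAAAAAAAAAAAAAAAAAAAAAAAAAAAAAAAAAAAAAAAAAAAAAAAAAAAAAAAAAAAAAAAAAAAAAAAAAAAAAAAAAAAAAAAAAAAAAAAAAAAAAAAAAAAAAAAAAAAAAAAAACAAAAAAAAAAAAADADAAAAAAAAAAAAADgDgAAAAAAAAAAAAHwD4AAAAAAAAAAAAHwD+AAAAAAAAAAAAH4D/4AAAAAAAAAAAP4D/8AAAAAAAAAAAP4D/8APAAAAAAAAAf8D/+AfgAAAAAAAA/8D/+AfwAAAAAAAB/8D/8A/wAAAAAAAB/8Ac8A/gAAAAAAAA/wA="/>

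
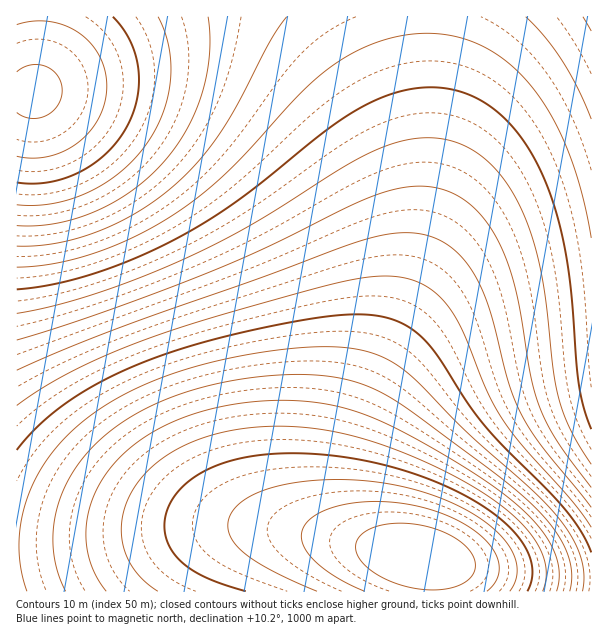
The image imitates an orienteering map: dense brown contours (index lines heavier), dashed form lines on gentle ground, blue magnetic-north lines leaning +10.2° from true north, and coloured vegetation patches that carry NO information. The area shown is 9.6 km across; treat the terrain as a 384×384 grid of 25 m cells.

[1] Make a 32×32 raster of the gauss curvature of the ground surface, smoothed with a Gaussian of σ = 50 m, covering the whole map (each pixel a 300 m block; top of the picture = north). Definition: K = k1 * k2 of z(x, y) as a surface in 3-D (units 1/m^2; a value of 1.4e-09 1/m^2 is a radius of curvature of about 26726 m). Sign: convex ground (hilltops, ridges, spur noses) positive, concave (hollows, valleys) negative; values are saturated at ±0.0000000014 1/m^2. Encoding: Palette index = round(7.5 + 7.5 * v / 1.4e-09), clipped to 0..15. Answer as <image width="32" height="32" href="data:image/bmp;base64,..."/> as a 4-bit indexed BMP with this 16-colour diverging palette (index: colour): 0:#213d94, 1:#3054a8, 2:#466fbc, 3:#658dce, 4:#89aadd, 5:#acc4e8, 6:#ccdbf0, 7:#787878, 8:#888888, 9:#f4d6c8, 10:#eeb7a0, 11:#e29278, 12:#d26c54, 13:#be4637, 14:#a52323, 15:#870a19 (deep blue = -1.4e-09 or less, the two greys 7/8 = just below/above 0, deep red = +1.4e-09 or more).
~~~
<image width="32" height="32" href="data:image/bmp;base64,Qk12AgAAAAAAAHYAAAAoAAAAIAAAACAAAAABAAQAAAAAAAACAAATCwAAEwsAABAAAAAAAAAAlD0hAKhUMAC8b0YAzo1lAN2qiQDoxKwA8NvMAHh4eACIiIgAyNb0AKC37gB4kuIAVGzSADdGvgAjI6UAGQqHAHd4iIiIh3d3d3ir3///25h3eIiIiIh3d3eJrO///9uYd3iIiIiId3d3iave/+3Kh3d4iIiIiId3d3iavMzLqYd3eIiIiIiHd3d4iJmZmId3d3iIiIiIiHd3d3d3d3d3d3d4iIiIiIiHd3d3dmZmd3d3eIiIiIiIh3d3d2ZmZnd3d3eIiIiIiIh3d3dmZmd3eHd3iIiIiIiId3d3dmd3d4h3d3iIiIiIh3d3d3d3d3eId3d4iIiIiHd3d3d3d3d3iHd3d4iIiHd3d3d3d3d3d4h3d3eIiId3d3d3d3d3d3d4d3d3iId3d3d3d3d3d3d3d3d3d3d3d3d3d3d3d3d3d3d3d3d3d3d3d3d3d3d3iId3d3d3d3d3d3d3d3d3eIiId3d3d3d3d3d3d3d3d4iIiHd3iId3d3d3d3d3d3eIiIh3iIiId3d3d3d3d3d3iIiId4iIiHd3d3d3d3d3d4iIiHeIiIiHd3d3d3d3d3eIiId3mYiIh3d3d3d3d3d3eIiHd5mZiId3d3d3d3d3d3iId3eZmYiHd3d3d3d3d3d3d3d3qpmIh3d3d3d3d3d3d3d3d6qZiId3d3d3d3d3d3d3d3eZmYiHd3d3d3d3d3d3d3d3mZiId3d3d3d3d3d3d3d3d5mIiHd3d3d3d3d3d3d3d3eIiId3d3d3d3d3d3d3d3d3"/>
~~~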